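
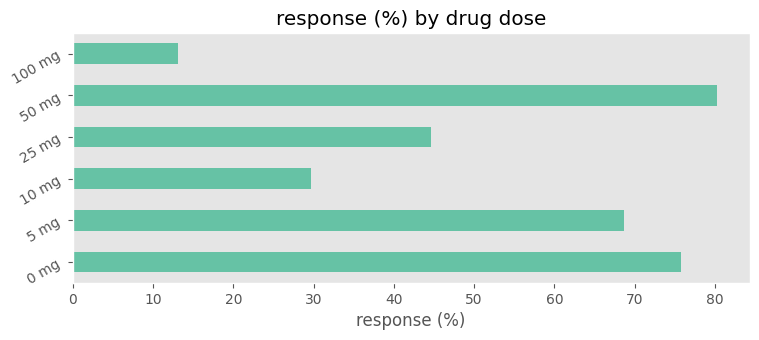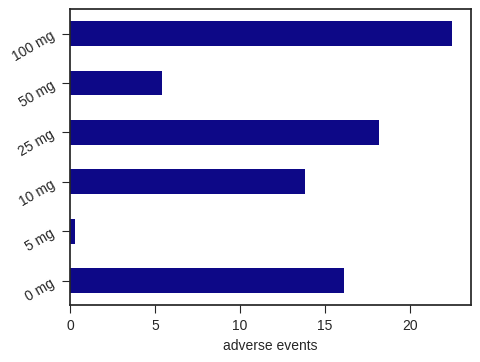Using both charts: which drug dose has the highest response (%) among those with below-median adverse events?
Chart 2 median adverse events ≈ 15; below-median drug doses: 5 mg, 10 mg, 50 mg. Among those, 50 mg has the highest response (%) (≈ 80).

50 mg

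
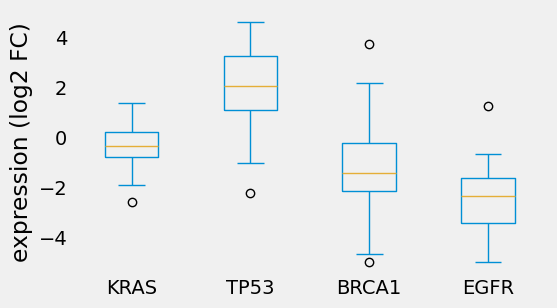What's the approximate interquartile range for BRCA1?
Q3 ≈ 0.0, Q1 ≈ -2.0; IQR ≈ 2.0.

≈ 2.0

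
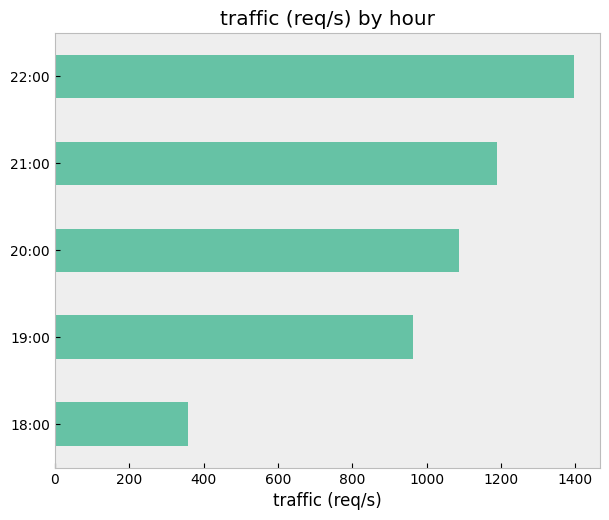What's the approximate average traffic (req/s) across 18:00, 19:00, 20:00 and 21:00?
(400 + 1000 + 1000 + 1200) / 4 ≈ 900.

≈ 900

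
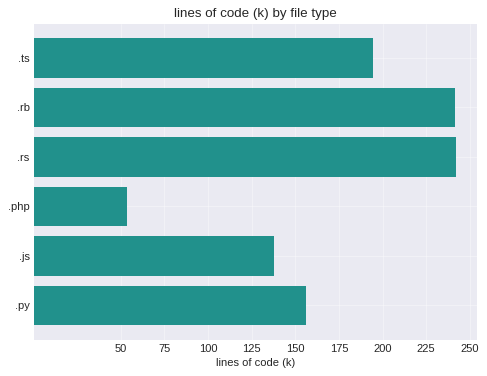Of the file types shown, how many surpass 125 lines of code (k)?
5

Above 125: .ts, .rb, .rs, .js, .py.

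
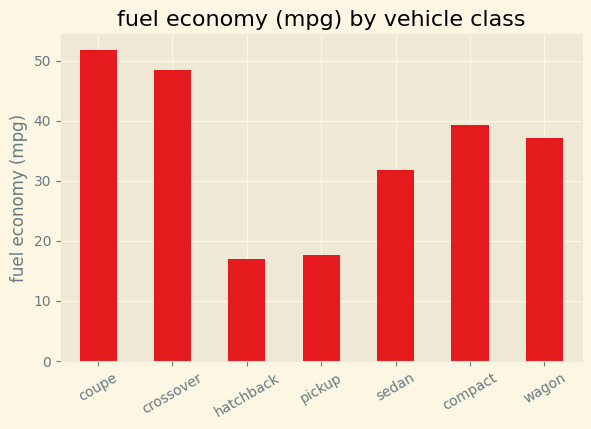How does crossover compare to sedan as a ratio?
crossover ≈ 50, sedan ≈ 30; 50/30 ≈ 1.67.

≈ 1.67×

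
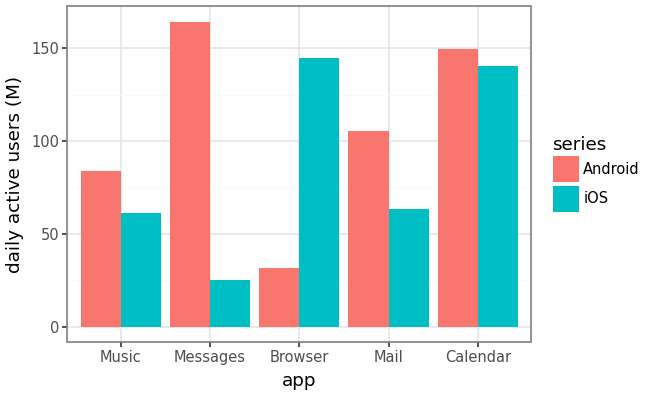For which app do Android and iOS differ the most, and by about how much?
Messages: Android ≈ 160, iOS ≈ 20 → gap ≈ 140. Next-largest (Browser) is only ≈ 100.

Messages, ≈ 140 M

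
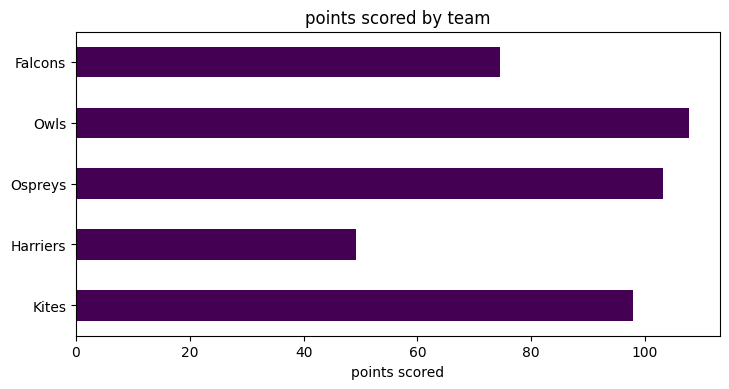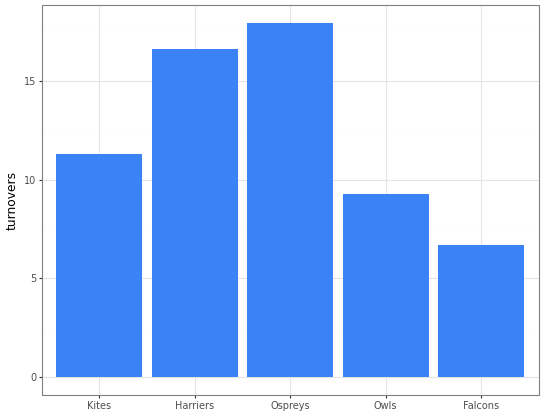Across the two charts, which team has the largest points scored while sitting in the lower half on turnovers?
Chart 2 median turnovers ≈ 12; below-median teams: Owls, Falcons. Among those, Owls has the highest points scored (≈ 110).

Owls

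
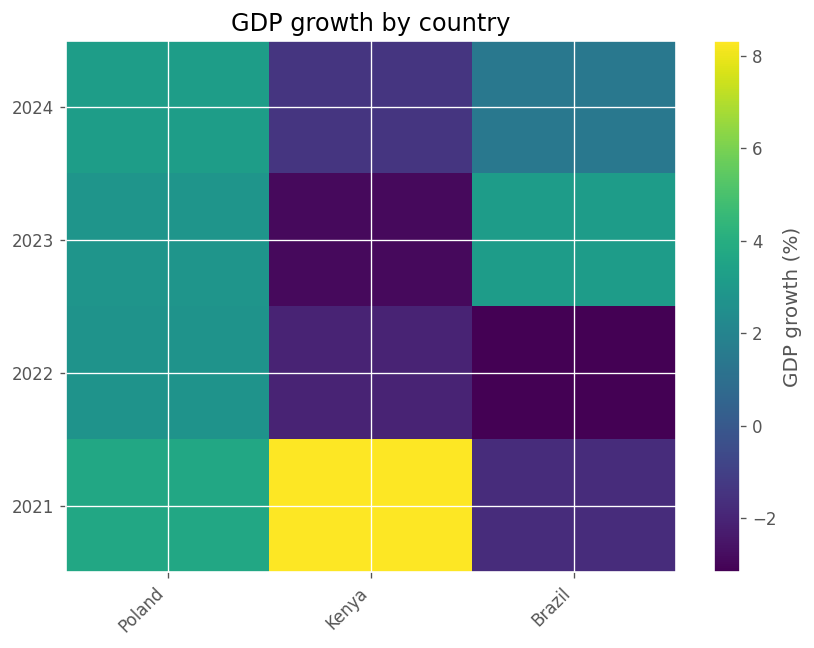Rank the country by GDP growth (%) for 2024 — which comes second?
Brazil

Top 3 for 2024: Poland ≈ 3, Brazil ≈ 1, Kenya ≈ -1.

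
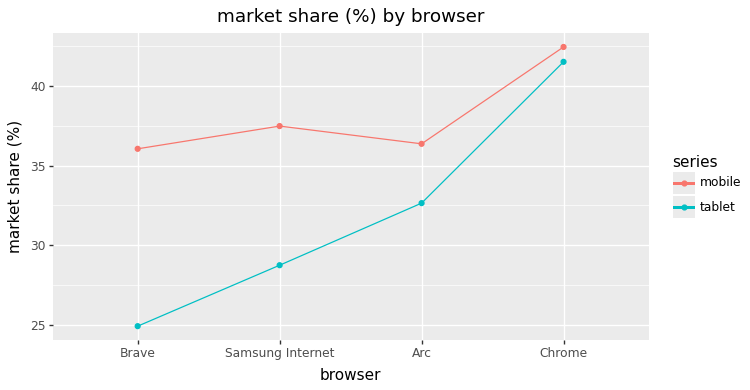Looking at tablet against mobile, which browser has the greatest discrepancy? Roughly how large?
Brave: tablet ≈ 24, mobile ≈ 36 → gap ≈ 12. Next-largest (Samsung Internet) is only ≈ 10.

Brave, ≈ 12 %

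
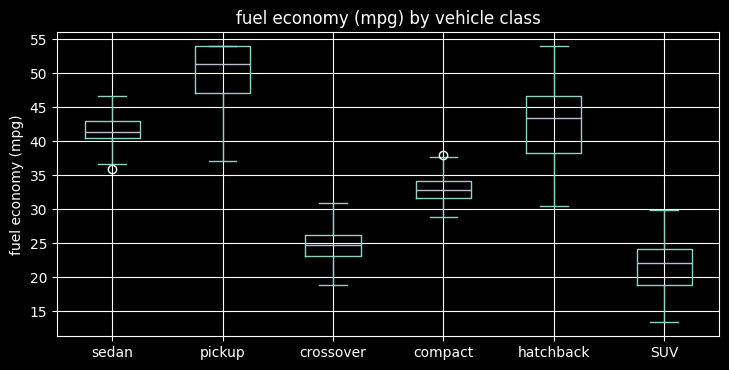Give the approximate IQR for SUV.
≈ 5

Q3 ≈ 25, Q1 ≈ 20; IQR ≈ 5.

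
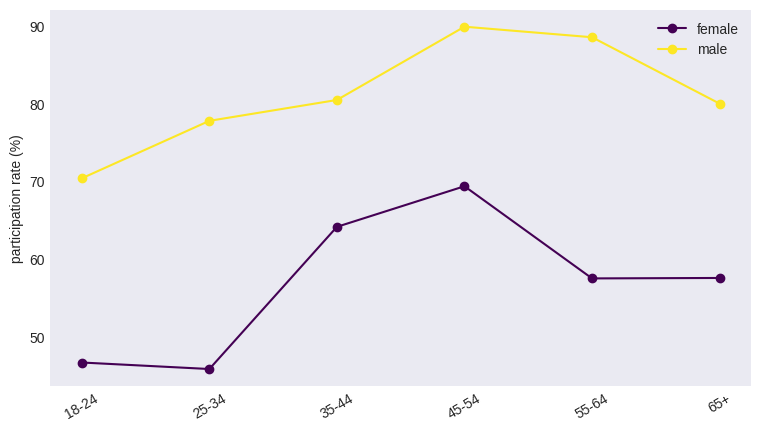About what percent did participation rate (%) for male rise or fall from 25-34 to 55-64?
≈ +12.5%

25-34 ≈ 80, 55-64 ≈ 90; (90 − 80) / 80 ≈ +12.5%.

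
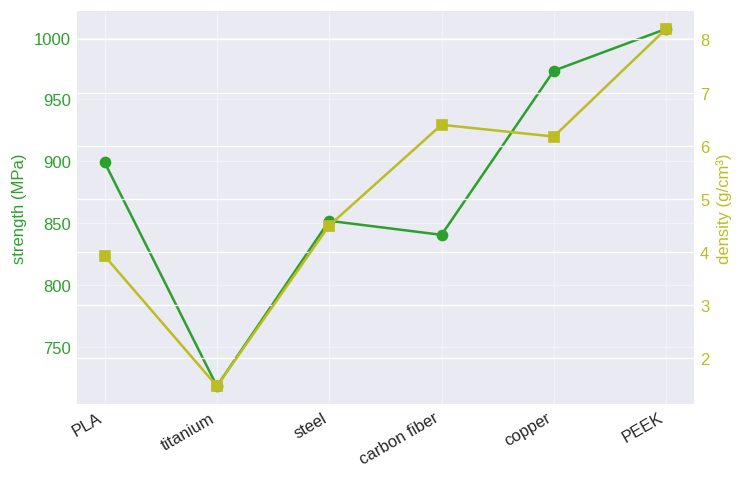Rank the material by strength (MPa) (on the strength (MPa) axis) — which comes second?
copper

Top 3 (on the strength (MPa) axis): PEEK ≈ 1000, copper ≈ 975, PLA ≈ 900.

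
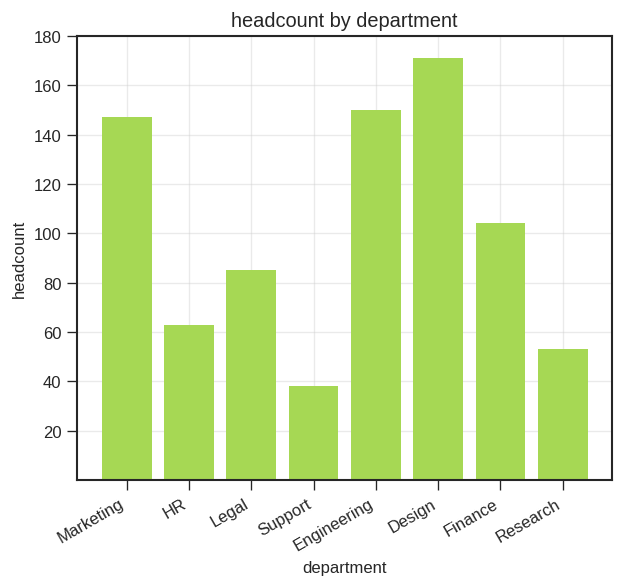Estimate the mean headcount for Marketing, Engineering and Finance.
≈ 133

(140 + 160 + 100) / 3 ≈ 133.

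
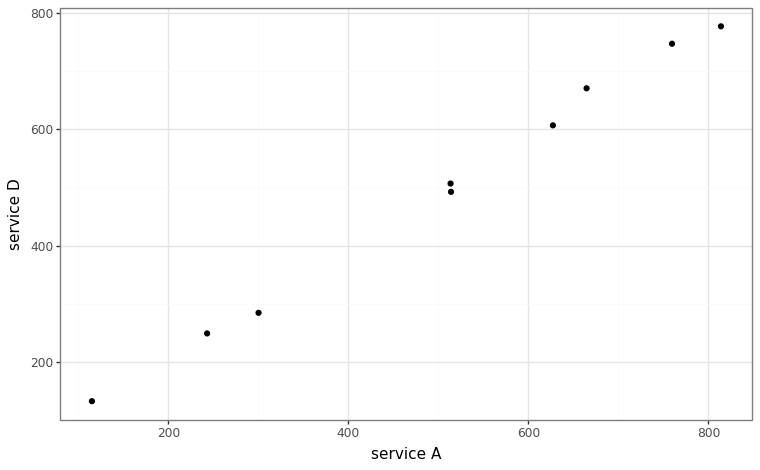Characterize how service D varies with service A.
Points are positively correlated; strong (|r| ≈ 1.0).

positive, strong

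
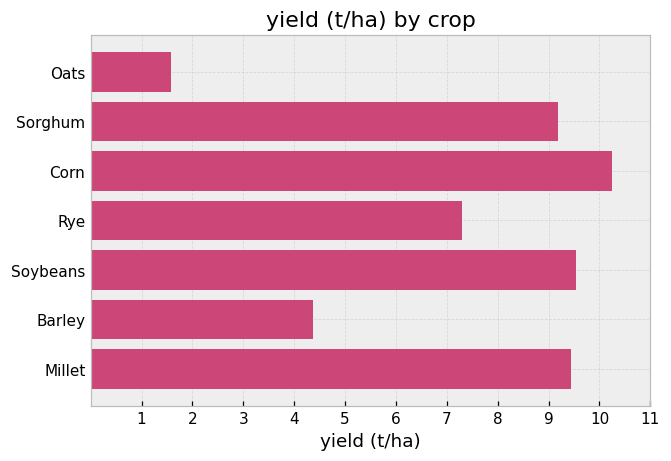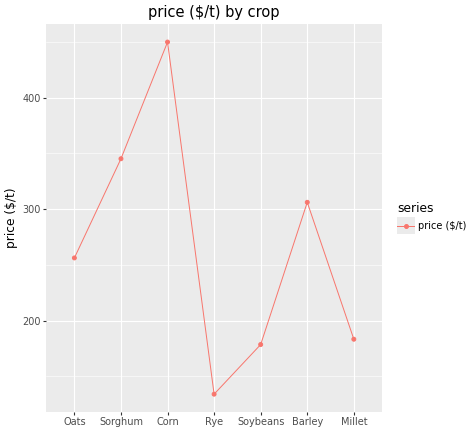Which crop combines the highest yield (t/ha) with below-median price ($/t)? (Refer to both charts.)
Chart 2 median price ($/t) ≈ 250; below-median crops: Rye, Soybeans, Millet. Among those, Soybeans has the highest yield (t/ha) (≈ 10).

Soybeans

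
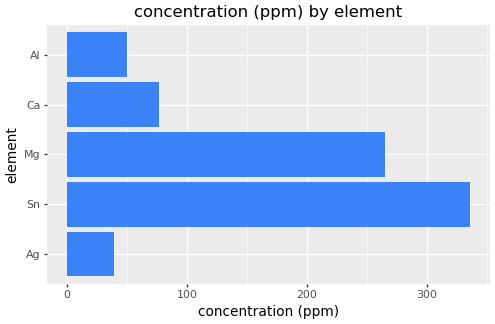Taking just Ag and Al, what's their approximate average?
(50 + 50) / 2 ≈ 50.

≈ 50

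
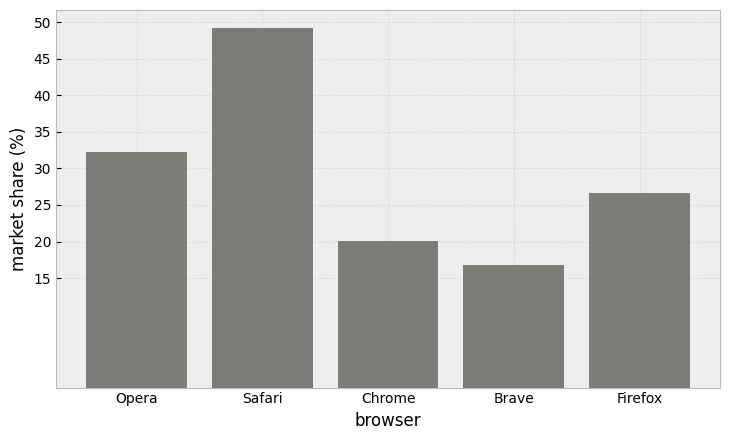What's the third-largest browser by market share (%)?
Top 4: Safari ≈ 50, Opera ≈ 30, Firefox ≈ 25, Chrome ≈ 20.

Firefox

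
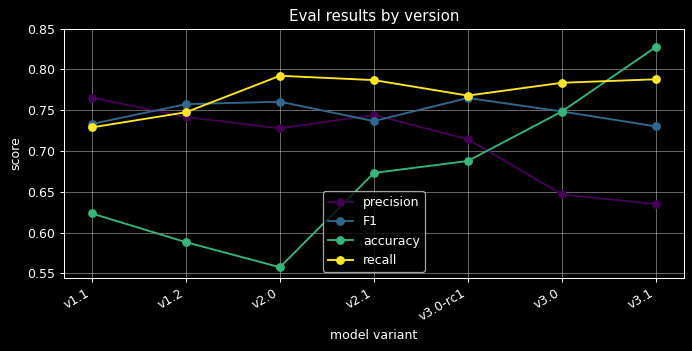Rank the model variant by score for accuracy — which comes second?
Top 3 for accuracy: v3.1 ≈ 0.85, v3.0 ≈ 0.75, v3.0-rc1 ≈ 0.70.

v3.0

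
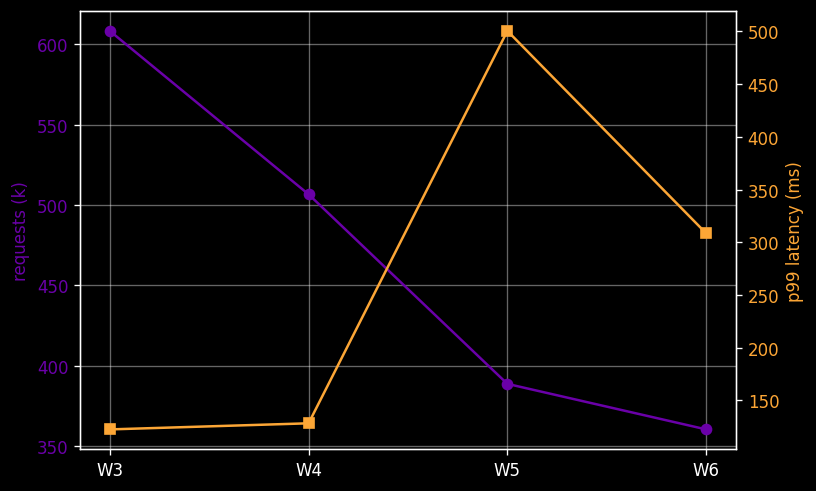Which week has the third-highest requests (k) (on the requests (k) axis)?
Top 4 (on the requests (k) axis): W3 ≈ 600, W4 ≈ 500, W5 ≈ 400, W6 ≈ 350.

W5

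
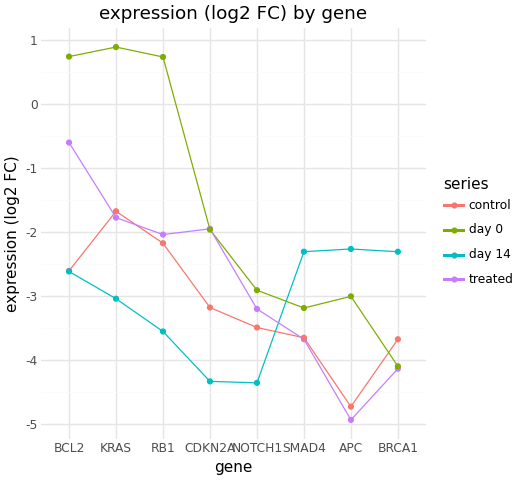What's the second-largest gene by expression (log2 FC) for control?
Top 3 for control: KRAS ≈ -1.5, RB1 ≈ -2.0, BCL2 ≈ -2.5.

RB1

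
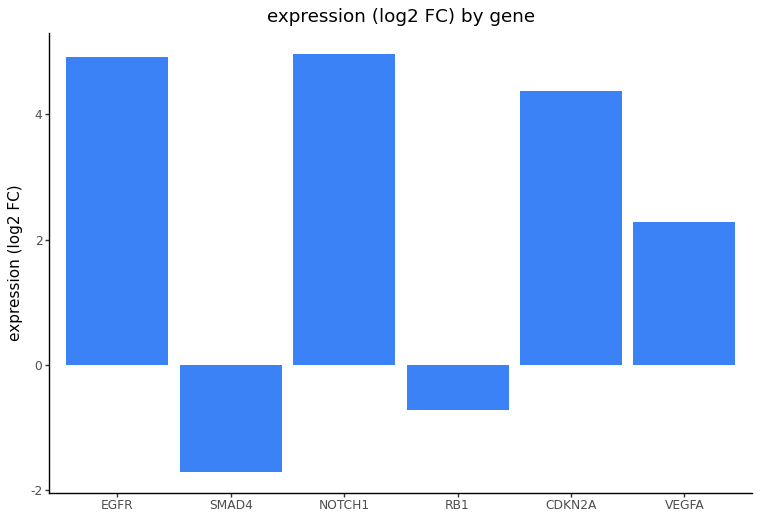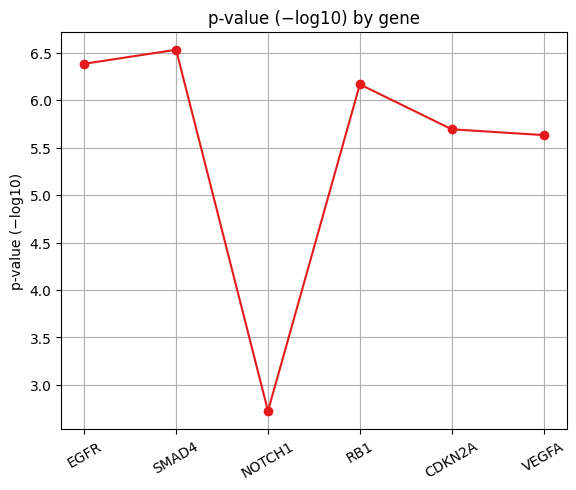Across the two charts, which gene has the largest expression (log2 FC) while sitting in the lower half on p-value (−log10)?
Chart 2 median p-value (−log10) ≈ 6; below-median genes: NOTCH1, CDKN2A, VEGFA. Among those, NOTCH1 has the highest expression (log2 FC) (≈ 5).

NOTCH1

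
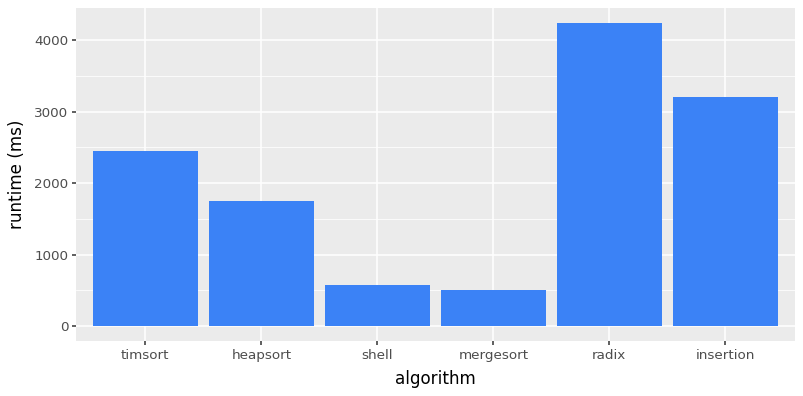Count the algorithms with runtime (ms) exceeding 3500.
1

Above 3500: radix.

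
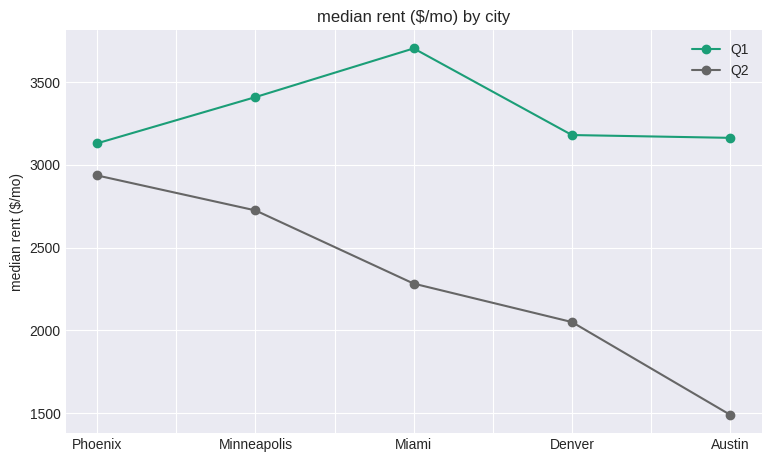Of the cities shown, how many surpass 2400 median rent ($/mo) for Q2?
2

Above 2400: Phoenix, Minneapolis.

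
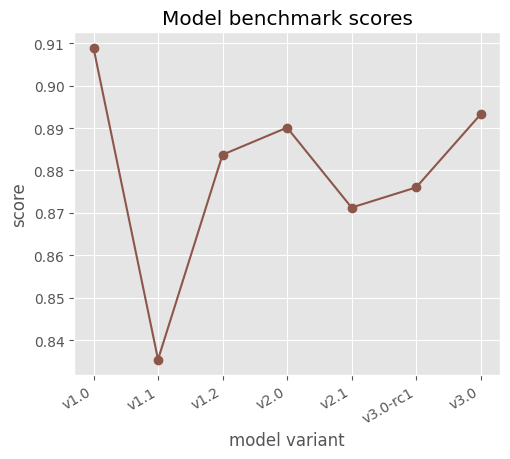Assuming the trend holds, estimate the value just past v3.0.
Last three: 0.87, 0.88, 0.89 → slope ≈ 0.01/step → next ≈ 0.9.

≈ 0.9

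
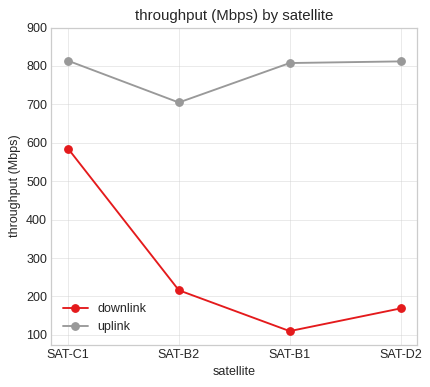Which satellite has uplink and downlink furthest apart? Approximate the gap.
SAT-B1: uplink ≈ 800, downlink ≈ 100 → gap ≈ 700. Next-largest (SAT-D2) is only ≈ 600.

SAT-B1, ≈ 700 Mbps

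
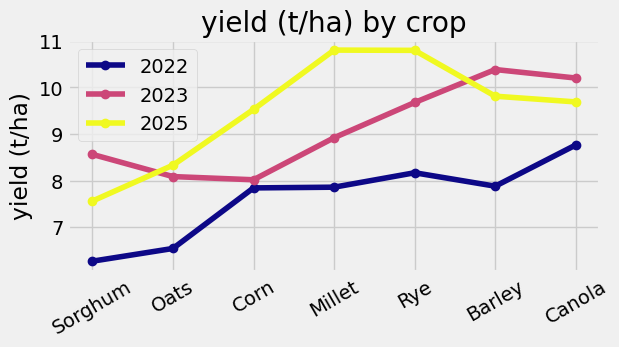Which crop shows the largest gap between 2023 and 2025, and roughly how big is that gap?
Millet, ≈ 2.0 t/ha

Millet: 2023 ≈ 9.0, 2025 ≈ 11.0 → gap ≈ 2.0. Next-largest (Corn) is only ≈ 1.5.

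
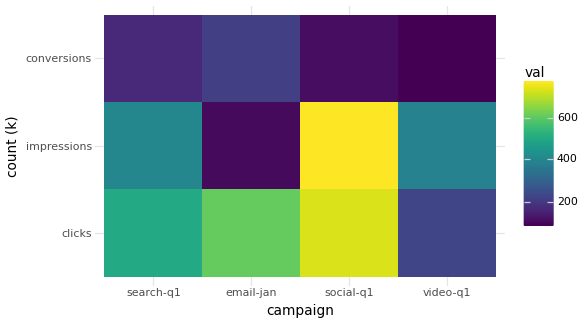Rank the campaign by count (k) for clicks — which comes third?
Top 4 for clicks: social-q1 ≈ 700, email-jan ≈ 600, search-q1 ≈ 500, video-q1 ≈ 200.

search-q1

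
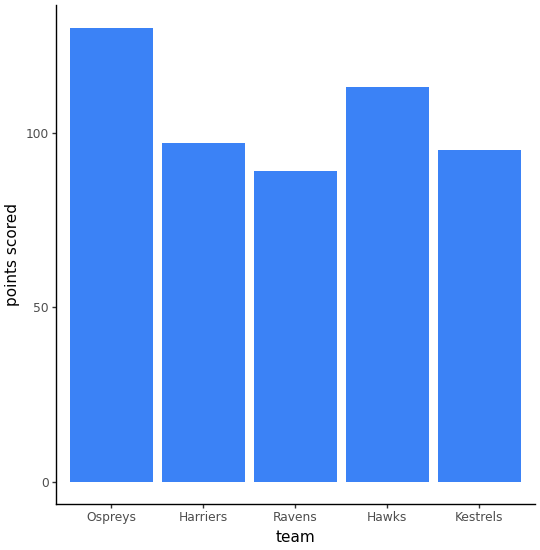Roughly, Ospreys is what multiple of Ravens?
≈ 1.5×

Ospreys ≈ 120, Ravens ≈ 80; 120/80 ≈ 1.5.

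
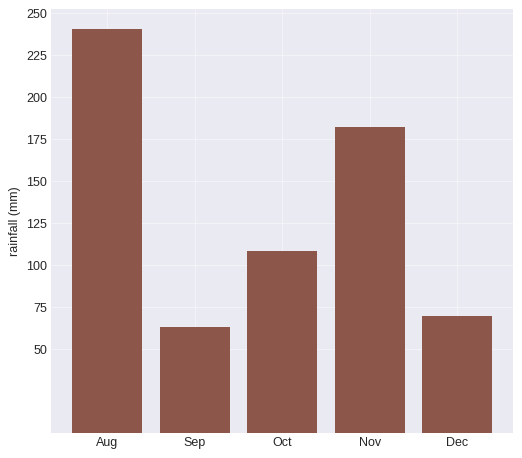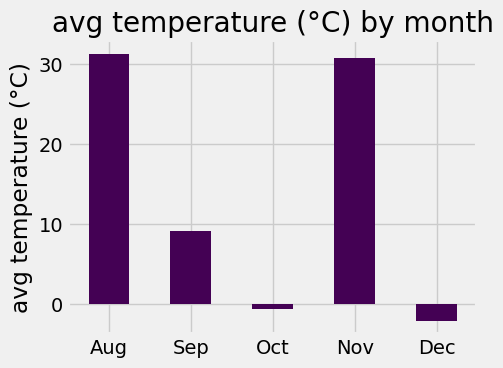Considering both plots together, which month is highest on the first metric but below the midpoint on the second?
Chart 2 median avg temperature (°C) ≈ 10; below-median months: Oct, Dec. Among those, Oct has the highest rainfall (mm) (≈ 100).

Oct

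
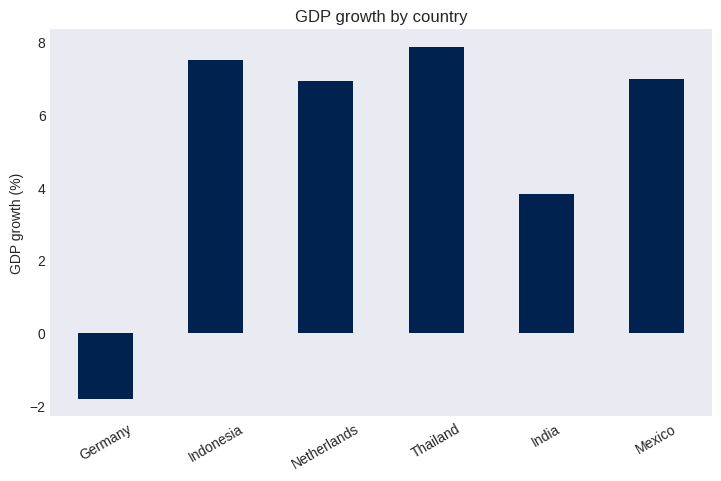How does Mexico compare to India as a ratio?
Mexico ≈ 7, India ≈ 4; 7/4 ≈ 1.75.

≈ 1.75×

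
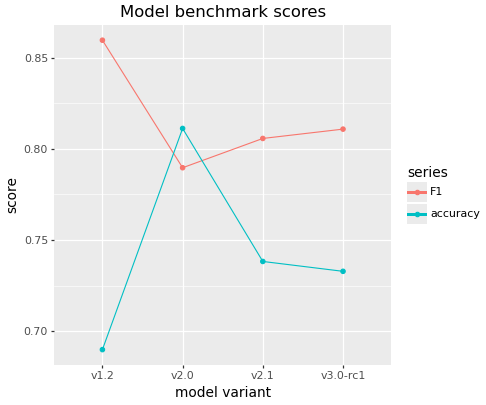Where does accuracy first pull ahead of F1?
v1.2: accuracy ≈ 0.68 vs F1 ≈ 0.86 (not yet); v2.0: accuracy ≈ 0.82 vs F1 ≈ 0.78 (first crossover).

v2.0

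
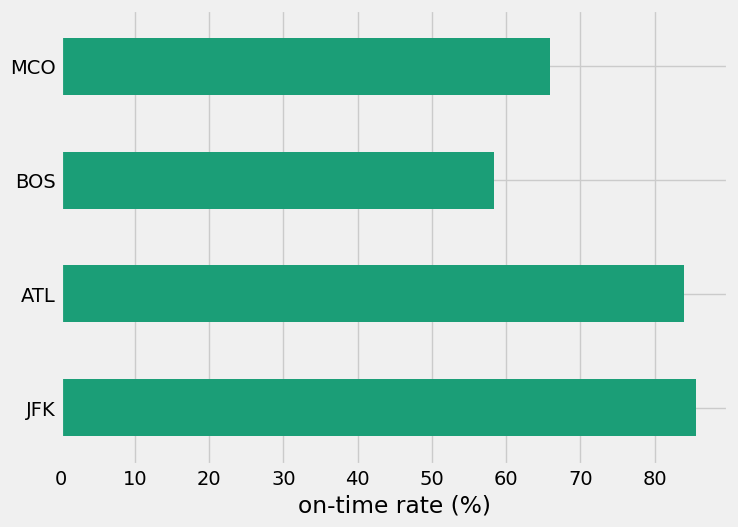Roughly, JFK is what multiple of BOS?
JFK ≈ 90, BOS ≈ 60; 90/60 ≈ 1.5.

≈ 1.5×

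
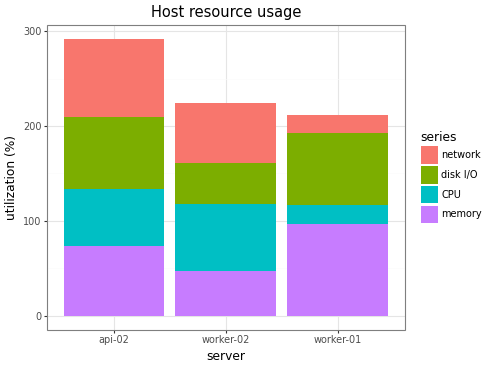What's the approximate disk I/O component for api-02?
≈ 75

disk I/O top ≈ 200, bottom ≈ 125; segment ≈ 75.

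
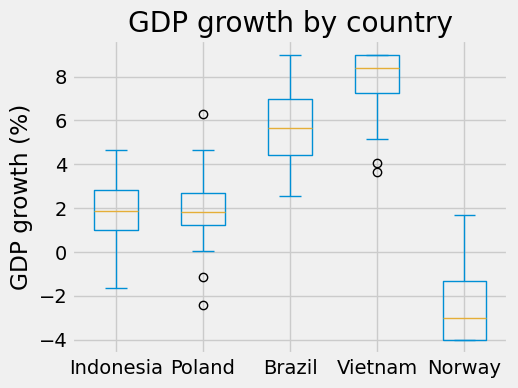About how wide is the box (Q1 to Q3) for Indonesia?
Q3 ≈ 3, Q1 ≈ 1; IQR ≈ 2.

≈ 2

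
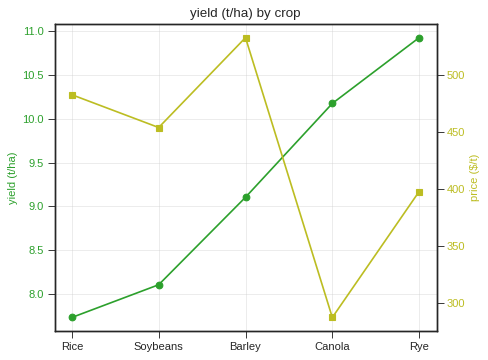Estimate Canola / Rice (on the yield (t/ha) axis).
≈ 1.33×

Canola ≈ 10.0, Rice ≈ 7.5; 10.0/7.5 ≈ 1.33.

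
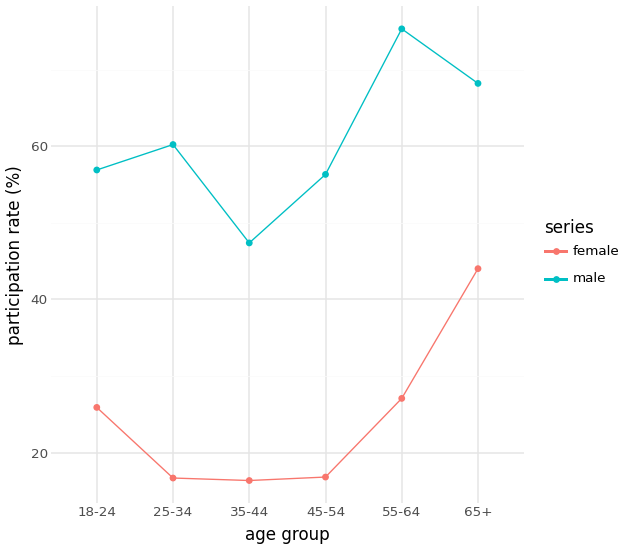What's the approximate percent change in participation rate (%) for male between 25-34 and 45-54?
≈ -8.3%

25-34 ≈ 60, 45-54 ≈ 55; (55 − 60) / 60 ≈ -8.3%.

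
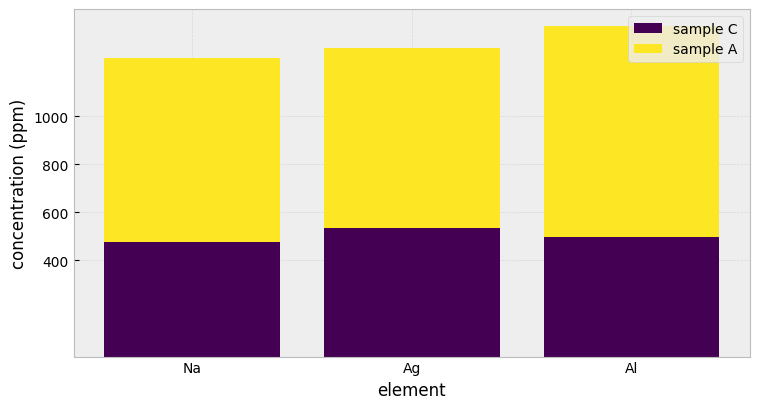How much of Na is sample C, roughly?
≈ 400

sample C top ≈ 400, bottom ≈ 0; segment ≈ 400.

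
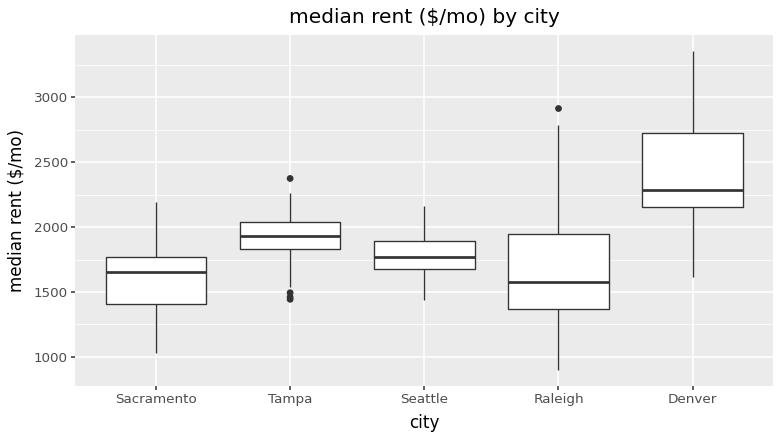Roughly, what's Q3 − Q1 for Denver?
≈ 500

Q3 ≈ 2700, Q1 ≈ 2200; IQR ≈ 500.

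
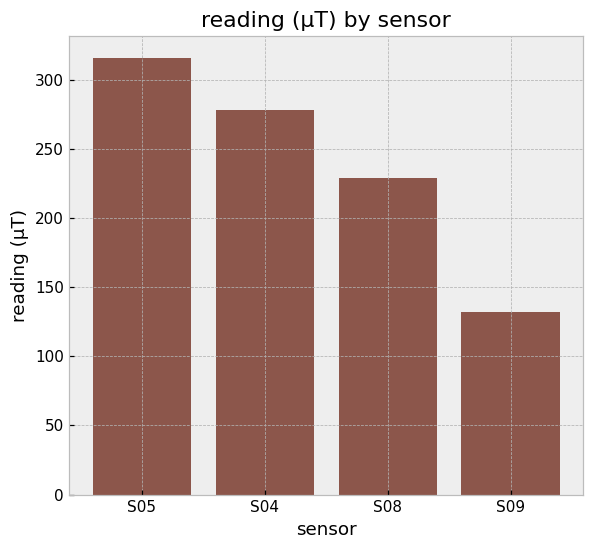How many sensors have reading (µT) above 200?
3

Above 200: S05, S04, S08.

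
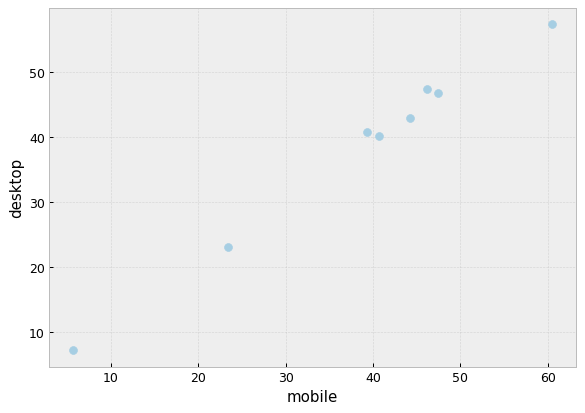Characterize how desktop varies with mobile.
Points are positively correlated; strong (|r| ≈ 1.0).

positive, strong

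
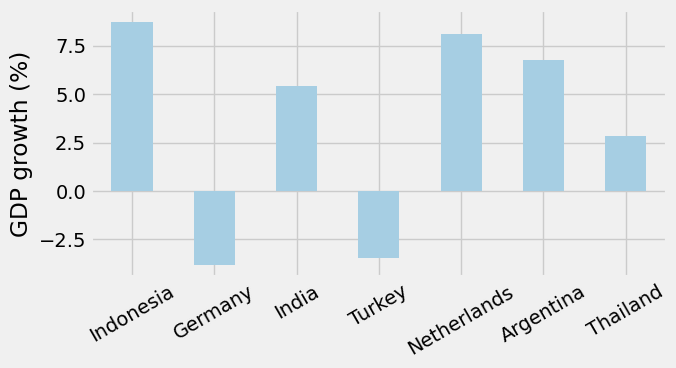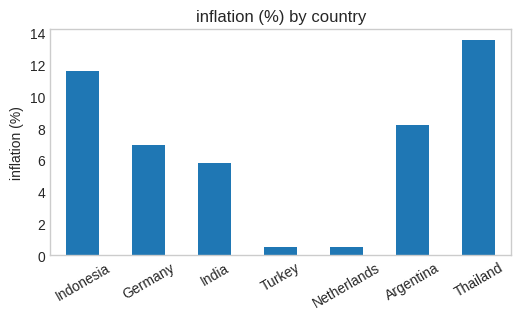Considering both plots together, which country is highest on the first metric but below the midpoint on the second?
Chart 2 median inflation (%) ≈ 6; below-median countries: India, Turkey, Netherlands. Among those, Netherlands has the highest GDP growth (%) (≈ 8).

Netherlands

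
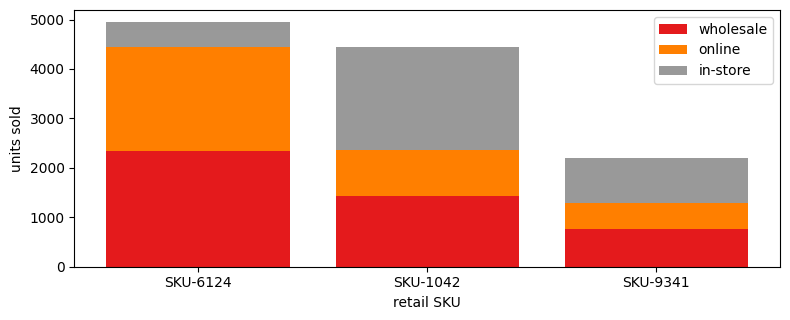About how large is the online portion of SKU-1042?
online top ≈ 2500, bottom ≈ 1500; segment ≈ 1000.

≈ 1000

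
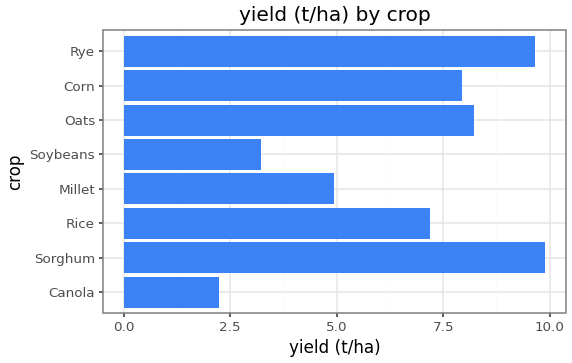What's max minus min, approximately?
Max Sorghum ≈ 10, min Canola ≈ 2; range ≈ 8.

≈ 8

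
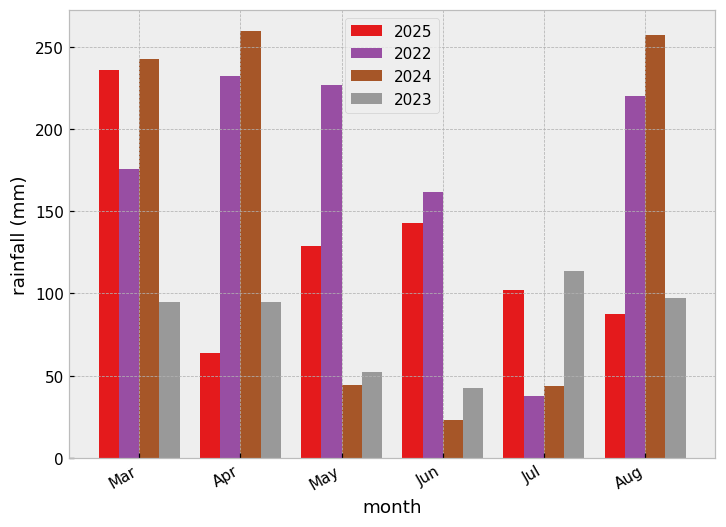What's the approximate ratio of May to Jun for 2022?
≈ 1.5×

May ≈ 225, Jun ≈ 150; 225/150 ≈ 1.5.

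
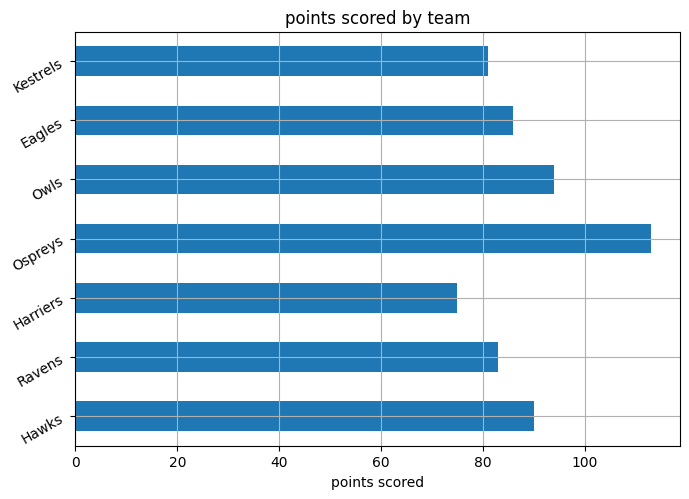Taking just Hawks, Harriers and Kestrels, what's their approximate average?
≈ 83

(90 + 80 + 80) / 3 ≈ 83.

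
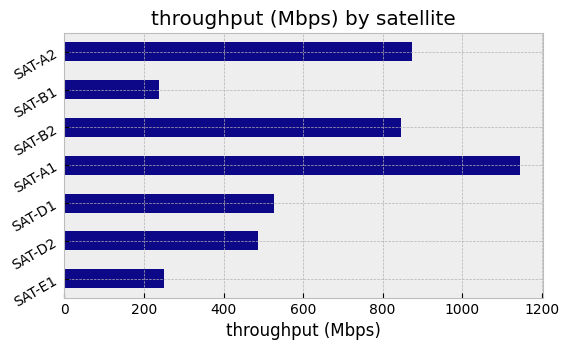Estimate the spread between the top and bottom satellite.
≈ 900

Max SAT-A1 ≈ 1100, min SAT-B1 ≈ 200; range ≈ 900.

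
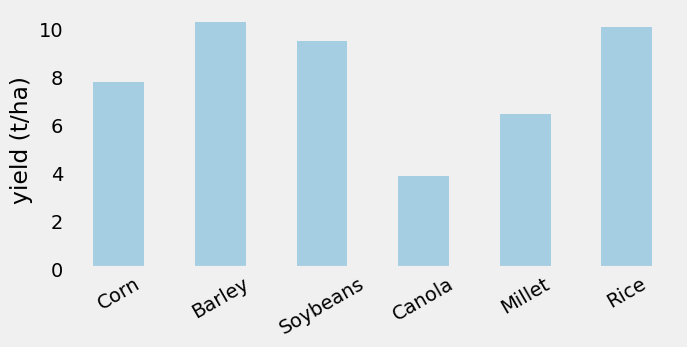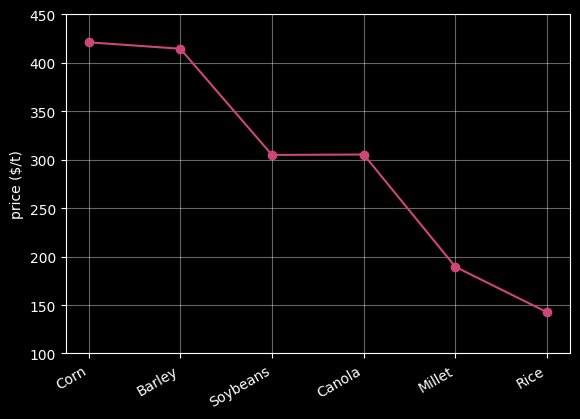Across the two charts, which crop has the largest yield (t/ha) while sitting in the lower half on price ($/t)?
Chart 2 median price ($/t) ≈ 300; below-median crops: Soybeans, Millet, Rice. Among those, Rice has the highest yield (t/ha) (≈ 10).

Rice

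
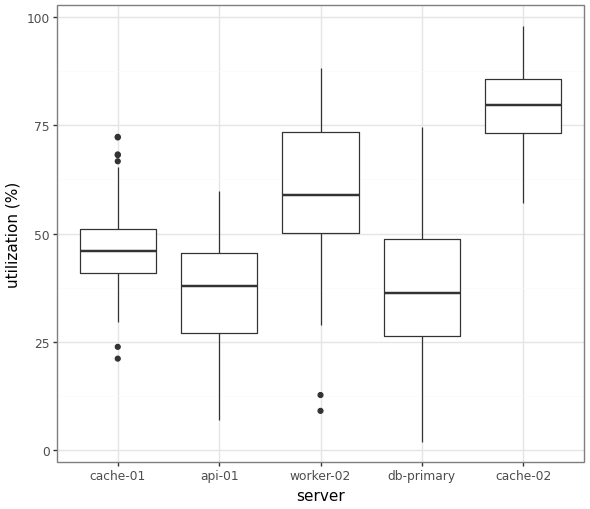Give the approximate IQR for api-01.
≈ 20

Q3 ≈ 45, Q1 ≈ 25; IQR ≈ 20.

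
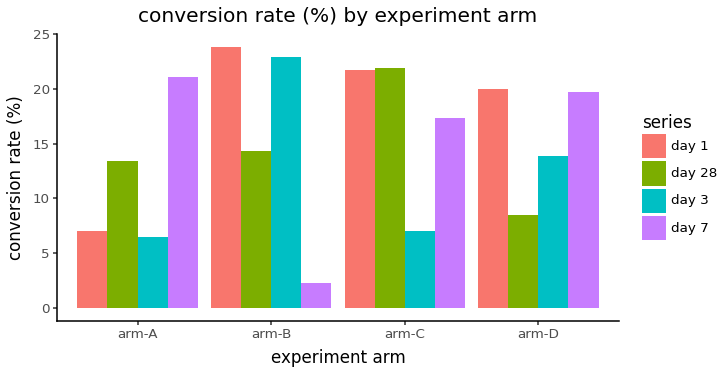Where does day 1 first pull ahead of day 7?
arm-A: day 1 ≈ 8 vs day 7 ≈ 22 (not yet); arm-B: day 1 ≈ 24 vs day 7 ≈ 2 (first crossover).

arm-B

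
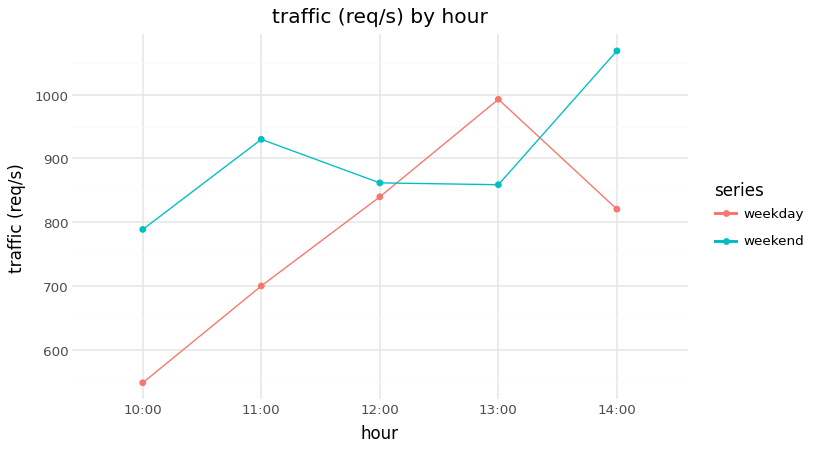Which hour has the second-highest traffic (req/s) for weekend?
11:00

Top 3 for weekend: 14:00 ≈ 1050, 11:00 ≈ 950, 12:00 ≈ 850.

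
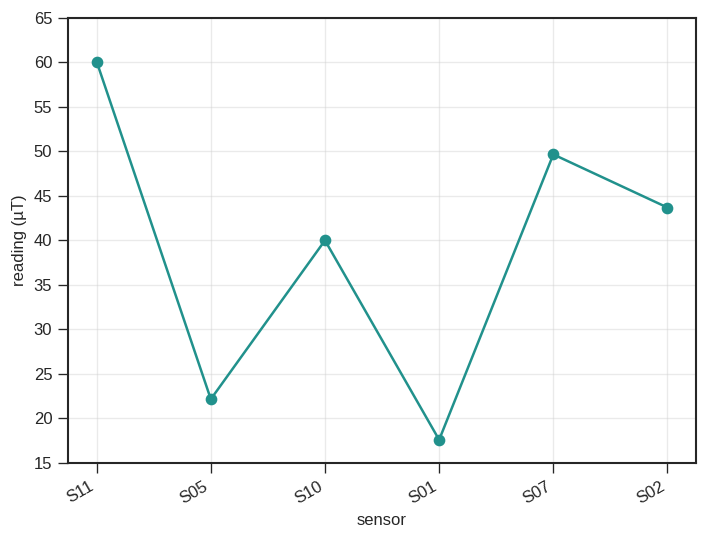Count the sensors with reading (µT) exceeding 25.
Above 25: S11, S10, S07, S02.

4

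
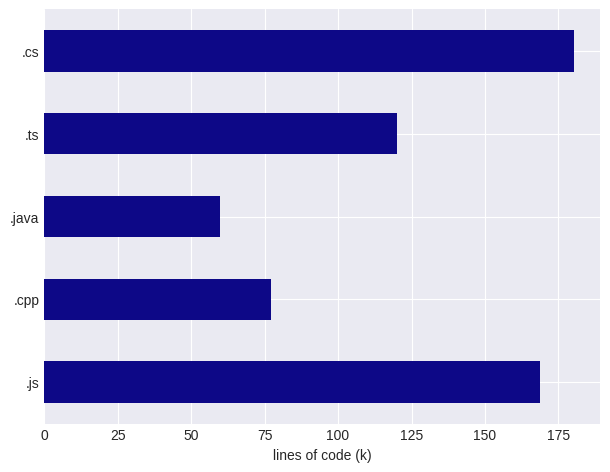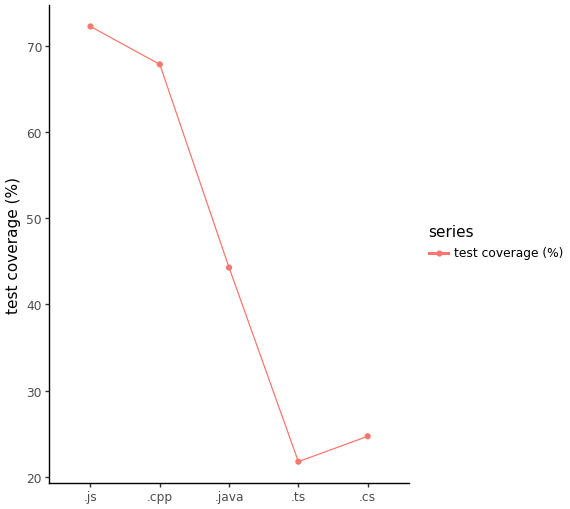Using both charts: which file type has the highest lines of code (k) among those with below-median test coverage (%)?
.cs

Chart 2 median test coverage (%) ≈ 40; below-median file types: .ts, .cs. Among those, .cs has the highest lines of code (k) (≈ 180).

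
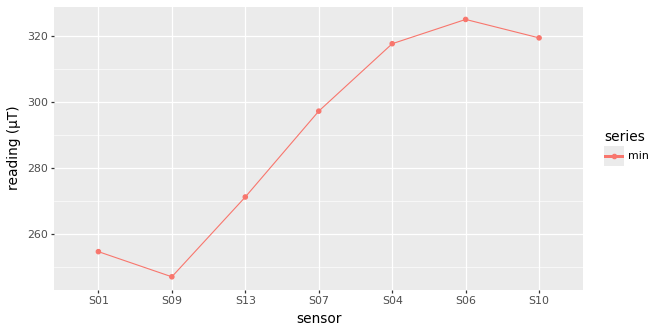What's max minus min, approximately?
≈ 70

Max S06 ≈ 320, min S09 ≈ 250; range ≈ 70.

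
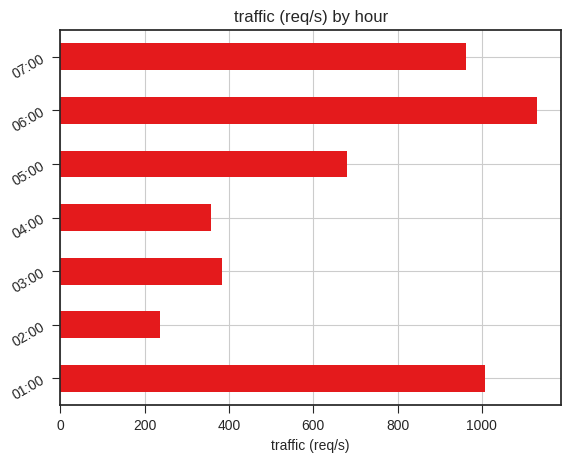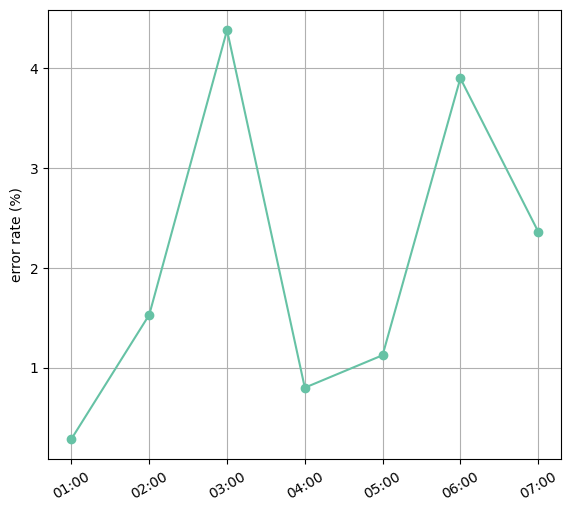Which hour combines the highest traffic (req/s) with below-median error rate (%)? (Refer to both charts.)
01:00

Chart 2 median error rate (%) ≈ 1.5; below-median hours: 01:00, 04:00, 05:00. Among those, 01:00 has the highest traffic (req/s) (≈ 1000).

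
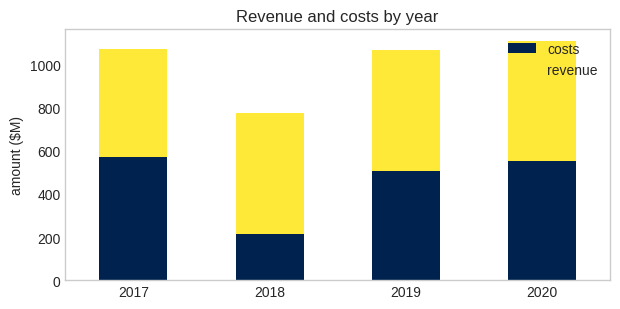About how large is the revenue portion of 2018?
≈ 600

revenue top ≈ 800, bottom ≈ 200; segment ≈ 600.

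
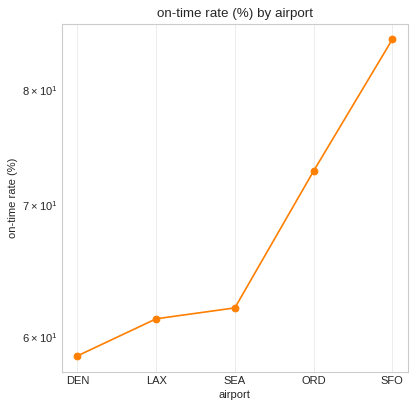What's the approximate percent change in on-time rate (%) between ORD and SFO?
≈ +13.3%

ORD ≈ 75, SFO ≈ 85; (85 − 75) / 75 ≈ +13.3%.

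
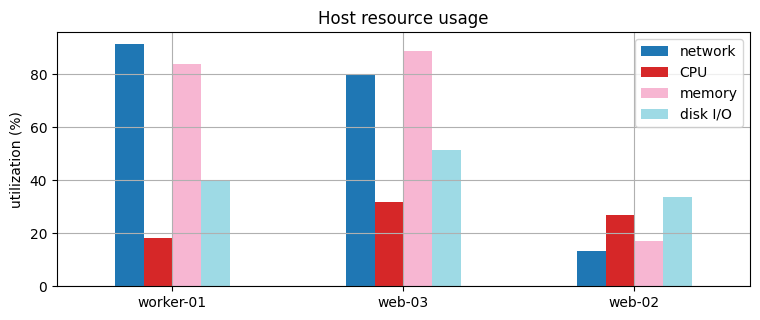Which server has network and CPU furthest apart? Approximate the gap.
worker-01, ≈ 70 %

worker-01: network ≈ 90, CPU ≈ 20 → gap ≈ 70. Next-largest (web-03) is only ≈ 50.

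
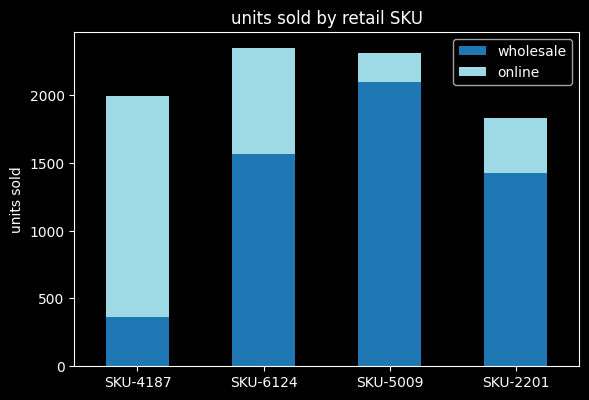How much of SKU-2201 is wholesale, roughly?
wholesale top ≈ 1400, bottom ≈ 0; segment ≈ 1400.

≈ 1400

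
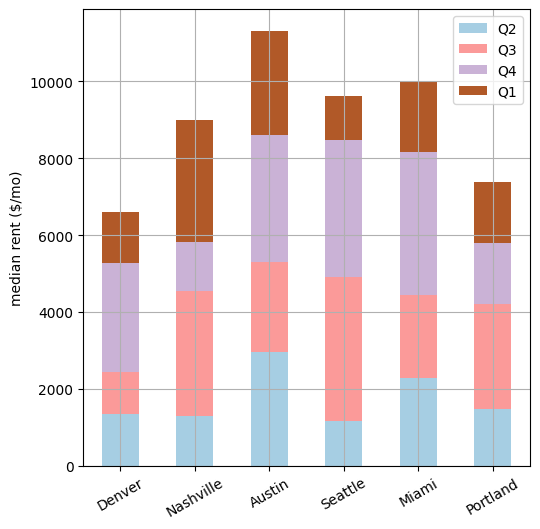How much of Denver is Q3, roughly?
≈ 1000

Q3 top ≈ 2000, bottom ≈ 1000; segment ≈ 1000.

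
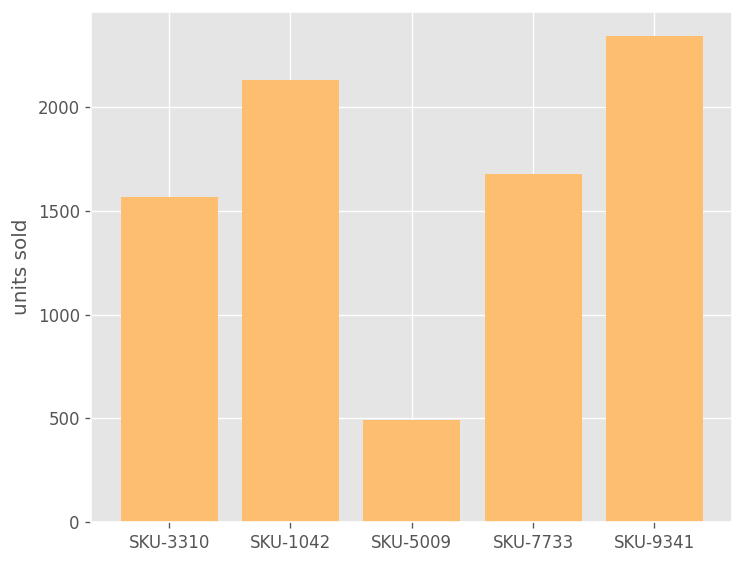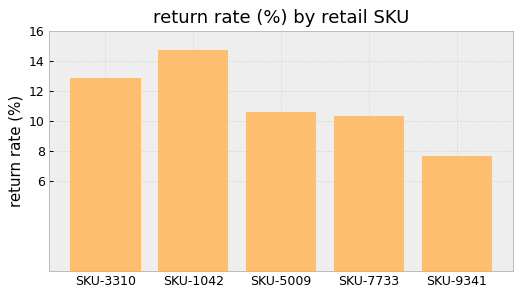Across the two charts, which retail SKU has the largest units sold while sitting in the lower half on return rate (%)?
Chart 2 median return rate (%) ≈ 10; below-median retail SKUs: SKU-7733, SKU-9341. Among those, SKU-9341 has the highest units sold (≈ 2500).

SKU-9341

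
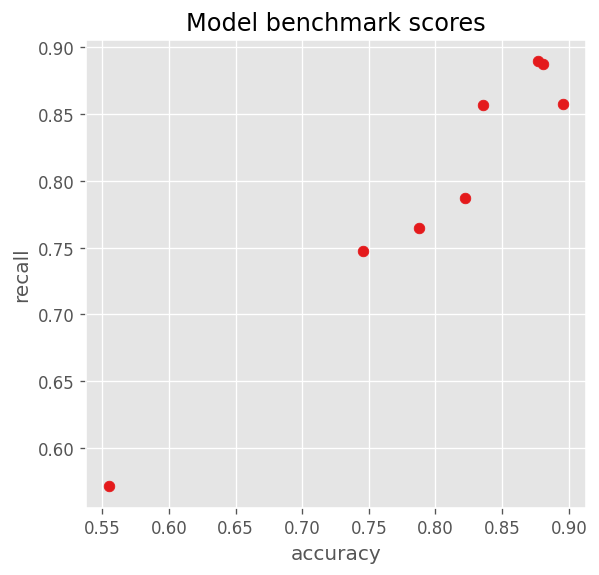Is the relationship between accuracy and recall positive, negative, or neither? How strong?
positive, strong

Points are positively correlated; strong (|r| ≈ 1.0).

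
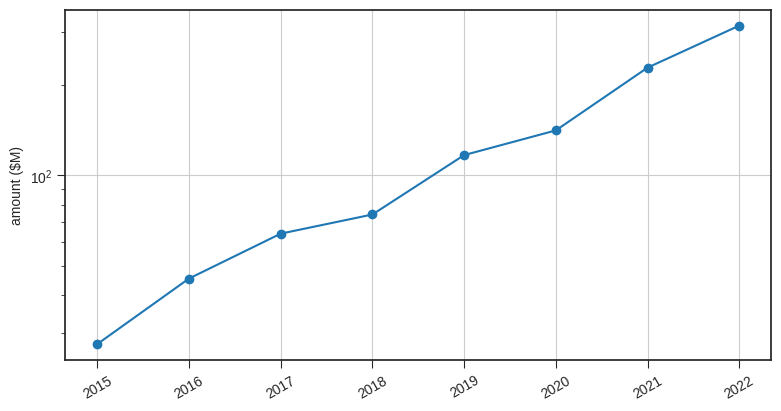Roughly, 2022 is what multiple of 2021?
2022 ≈ 325, 2021 ≈ 225; 325/225 ≈ 1.44.

≈ 1.44×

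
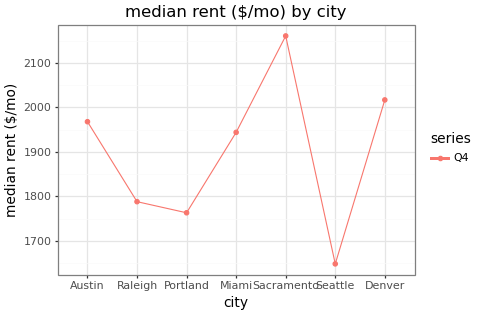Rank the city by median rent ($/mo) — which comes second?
Top 3: Sacramento ≈ 2150, Denver ≈ 2000, Austin ≈ 1950.

Denver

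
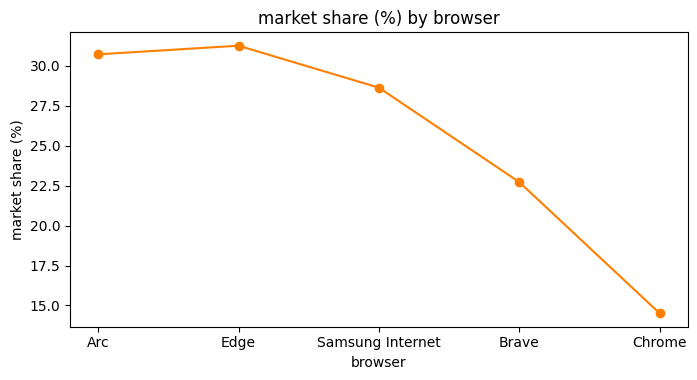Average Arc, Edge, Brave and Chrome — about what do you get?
(30 + 32 + 22 + 14) / 4 ≈ 24.

≈ 24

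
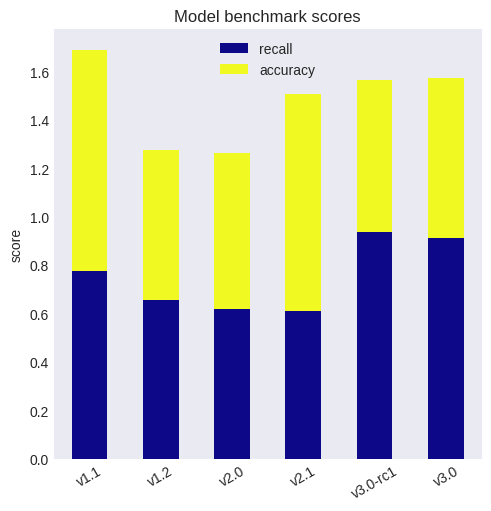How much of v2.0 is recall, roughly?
recall top ≈ 0.6, bottom ≈ 0.0; segment ≈ 0.6.

≈ 0.6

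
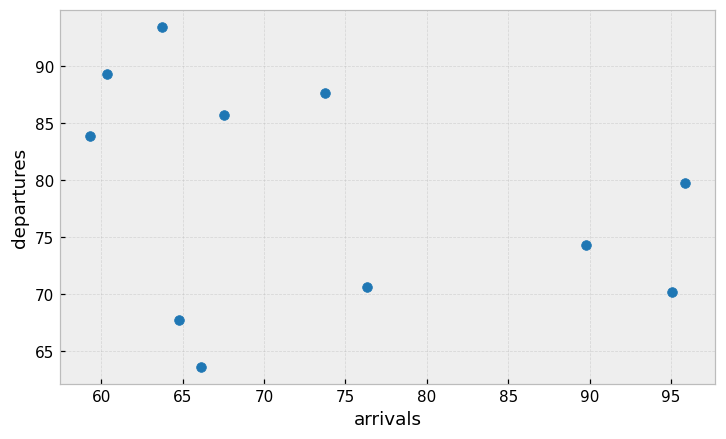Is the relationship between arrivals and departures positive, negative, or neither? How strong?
Points are negatively correlated; weak (|r| ≈ 0.3).

negative, weak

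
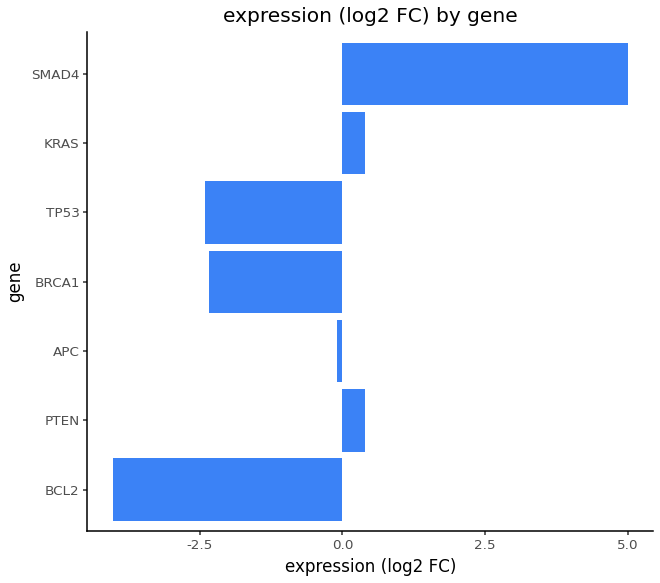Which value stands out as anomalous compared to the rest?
SMAD4 ≈ 5; the rest sit between ≈ -4 and ≈ 0.

SMAD4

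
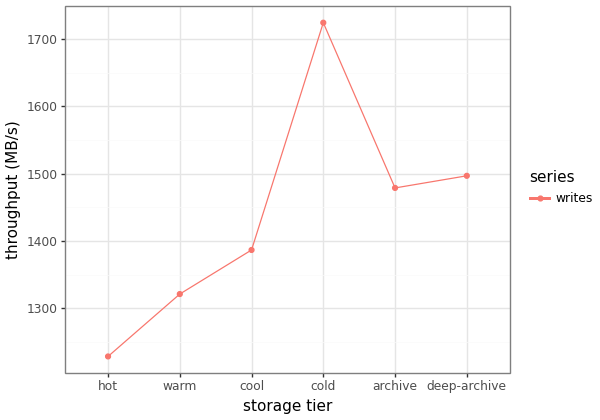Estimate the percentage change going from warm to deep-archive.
warm ≈ 1300, deep-archive ≈ 1500; (1500 − 1300) / 1300 ≈ +15.4%.

≈ +15.4%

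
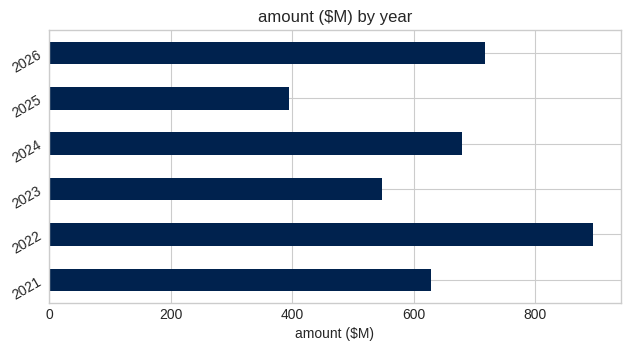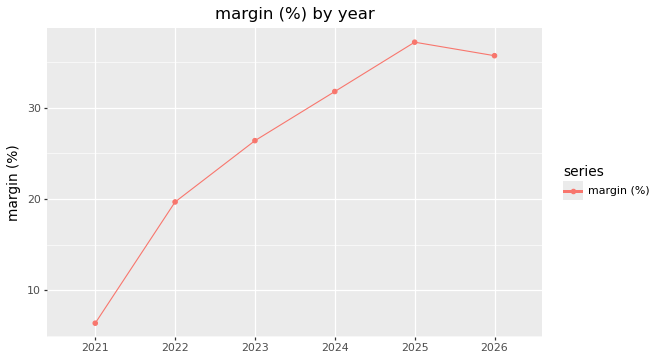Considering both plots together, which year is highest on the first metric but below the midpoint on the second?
Chart 2 median margin (%) ≈ 30; below-median years: 2021, 2022, 2023. Among those, 2022 has the highest amount ($M) (≈ 900).

2022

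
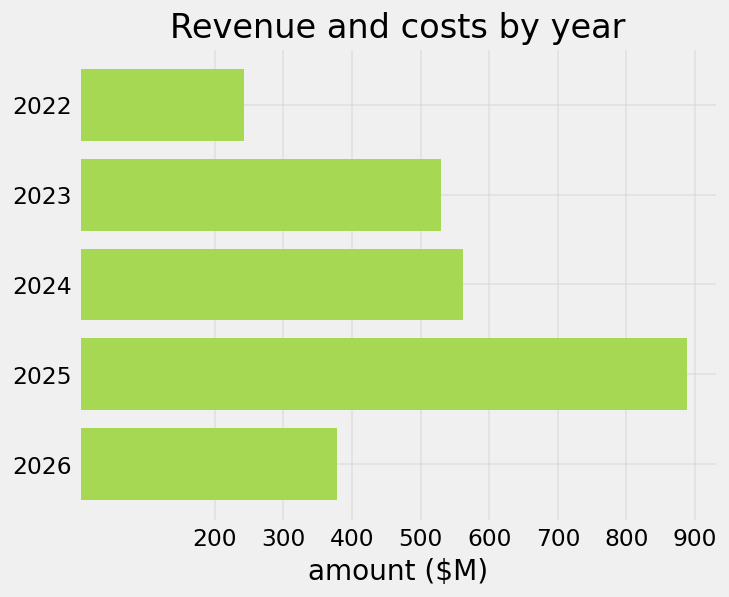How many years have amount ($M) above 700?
Above 700: 2025.

1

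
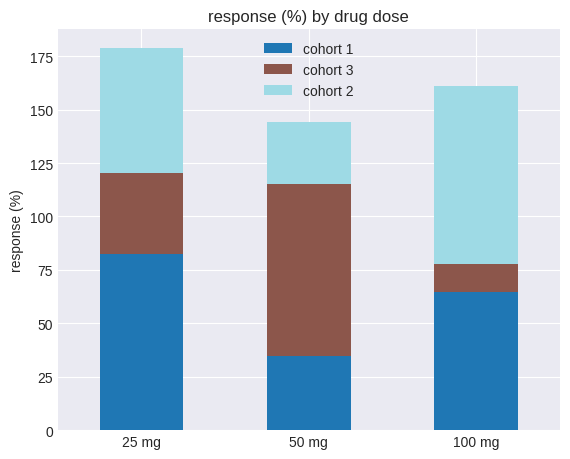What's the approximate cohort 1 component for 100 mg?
≈ 60

cohort 1 top ≈ 60, bottom ≈ 0; segment ≈ 60.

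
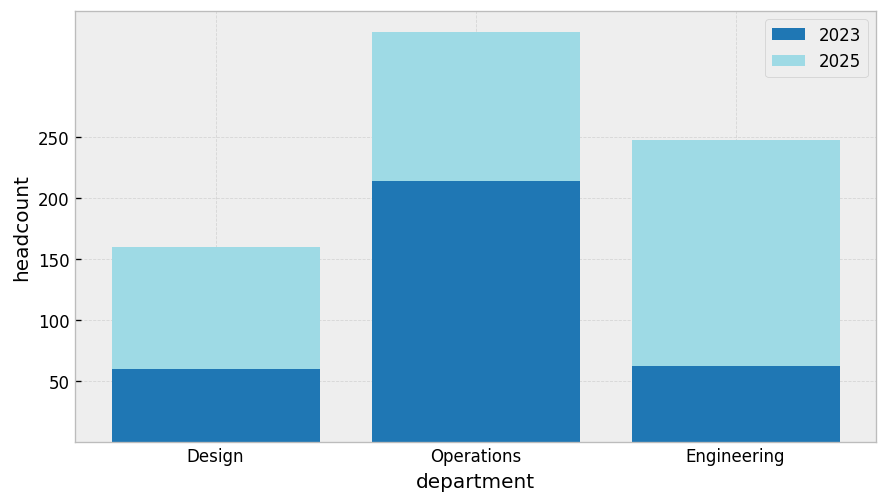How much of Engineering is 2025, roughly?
2025 top ≈ 250, bottom ≈ 50; segment ≈ 200.

≈ 200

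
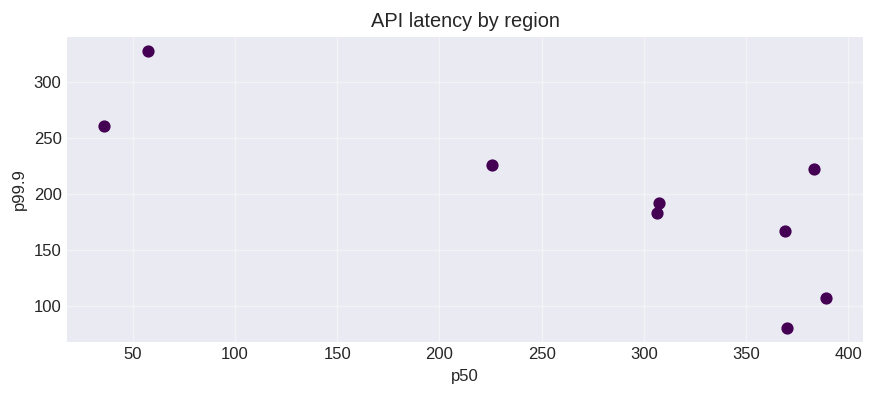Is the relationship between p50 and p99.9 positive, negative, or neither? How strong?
Points are negatively correlated; strong (|r| ≈ 0.8).

negative, strong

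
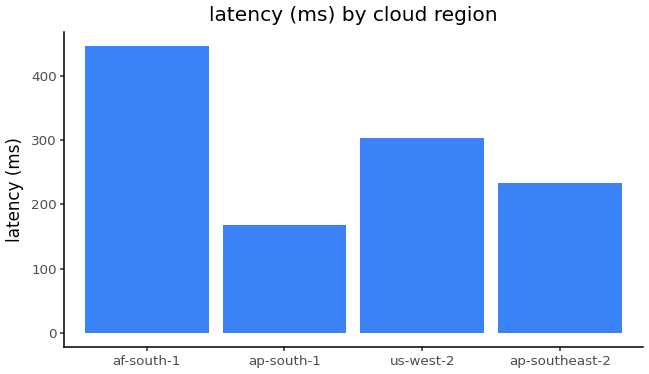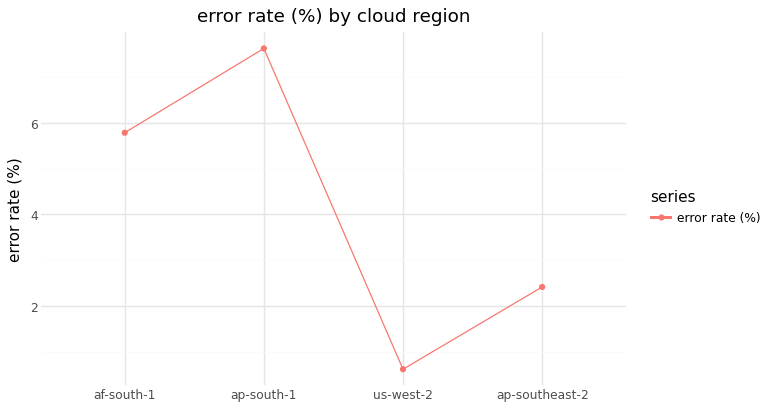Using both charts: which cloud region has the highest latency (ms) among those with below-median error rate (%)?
Chart 2 median error rate (%) ≈ 4; below-median cloud regions: us-west-2, ap-southeast-2. Among those, us-west-2 has the highest latency (ms) (≈ 300).

us-west-2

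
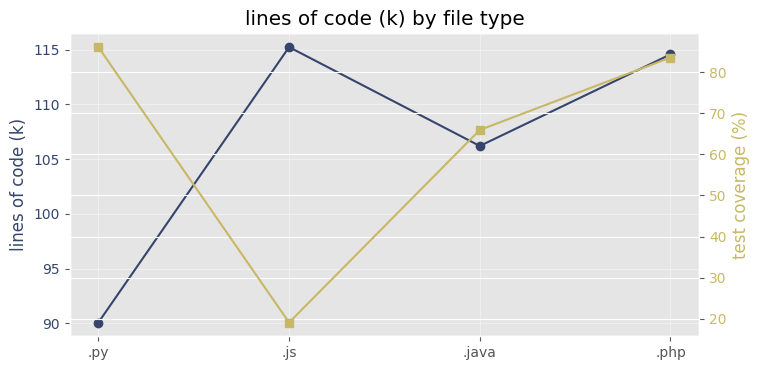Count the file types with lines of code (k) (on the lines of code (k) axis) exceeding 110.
Above 110: .js, .php.

2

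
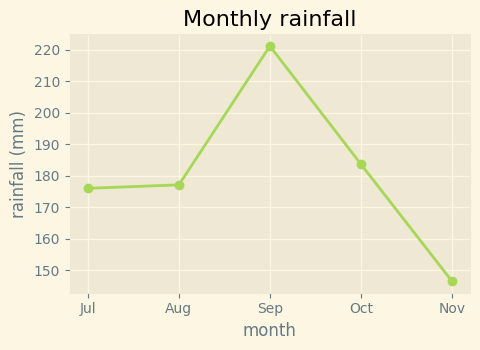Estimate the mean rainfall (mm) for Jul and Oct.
(180 + 180) / 2 ≈ 180.

≈ 180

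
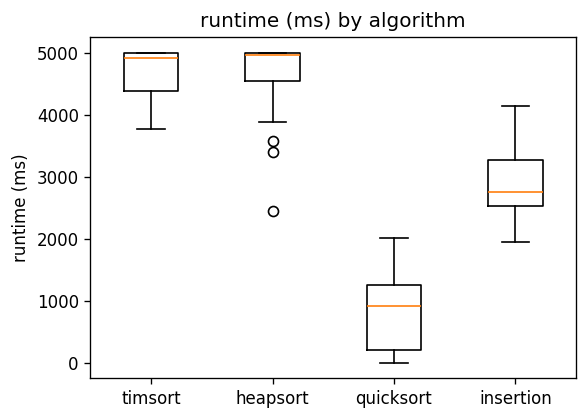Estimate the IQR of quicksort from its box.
Q3 ≈ 1000, Q1 ≈ 0; IQR ≈ 1000.

≈ 1000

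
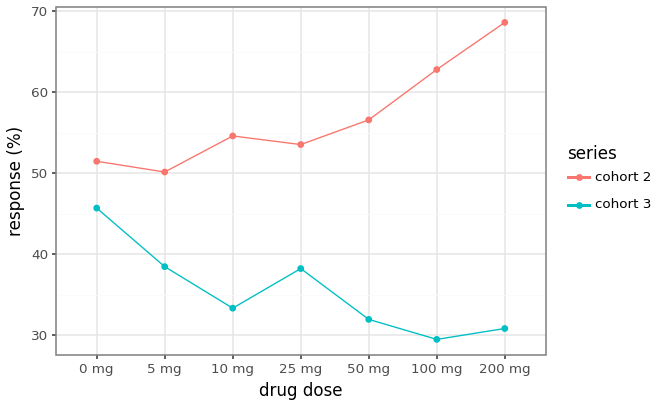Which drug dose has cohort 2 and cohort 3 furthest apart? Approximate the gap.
200 mg: cohort 2 ≈ 70, cohort 3 ≈ 30 → gap ≈ 40. Next-largest (100 mg) is only ≈ 35.

200 mg, ≈ 40 %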